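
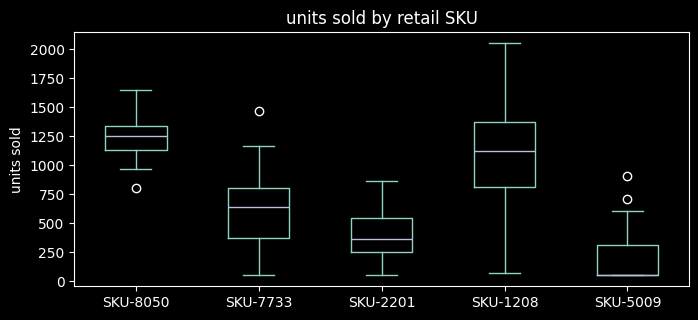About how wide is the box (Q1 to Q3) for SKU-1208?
Q3 ≈ 1400, Q1 ≈ 800; IQR ≈ 600.

≈ 600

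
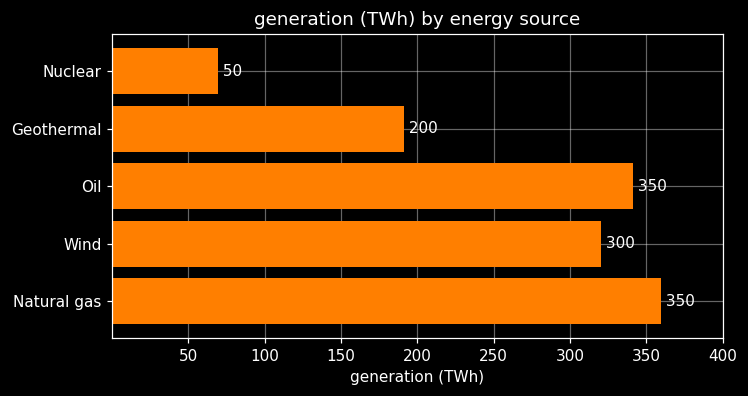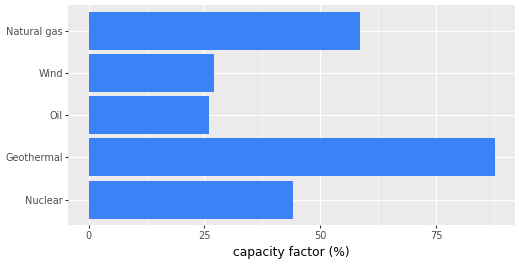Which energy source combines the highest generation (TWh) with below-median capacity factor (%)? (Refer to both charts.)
Oil

Chart 2 median capacity factor (%) ≈ 40; below-median energy sources: Oil, Wind. Among those, Oil has the highest generation (TWh) (≈ 350).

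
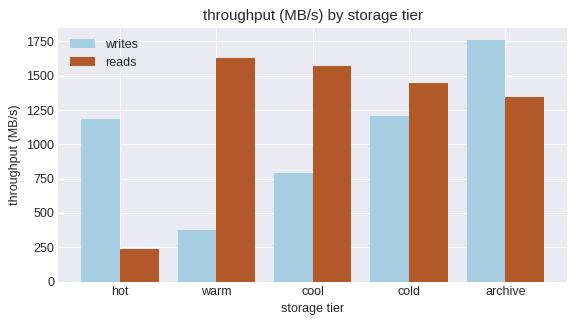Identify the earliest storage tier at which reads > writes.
warm

hot: reads ≈ 200 vs writes ≈ 1200 (not yet); warm: reads ≈ 1600 vs writes ≈ 400 (first crossover).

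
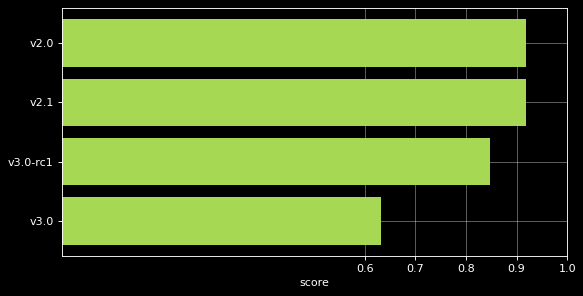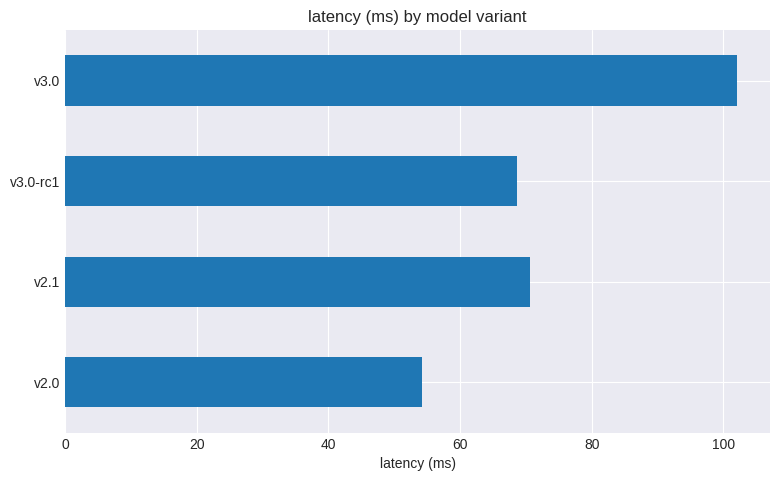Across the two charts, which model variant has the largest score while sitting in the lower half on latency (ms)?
Chart 2 median latency (ms) ≈ 70; below-median model variants: v2.0, v3.0-rc1. Among those, v2.0 has the highest score (≈ 0.9).

v2.0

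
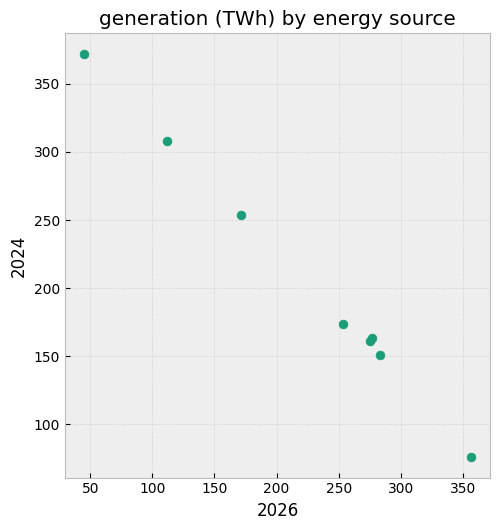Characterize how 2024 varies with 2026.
Points are negatively correlated; strong (|r| ≈ 1.0).

negative, strong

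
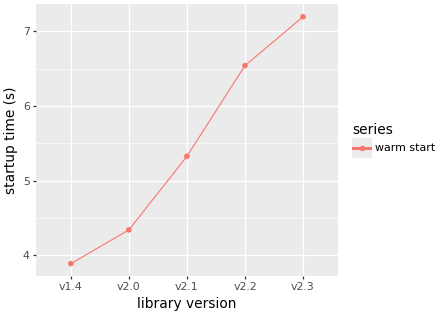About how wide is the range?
≈ 3.0

Max v2.3 ≈ 7.0, min v1.4 ≈ 4.0; range ≈ 3.0.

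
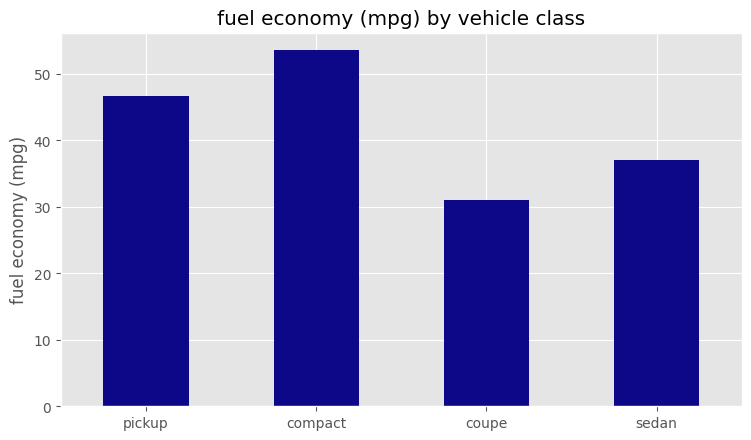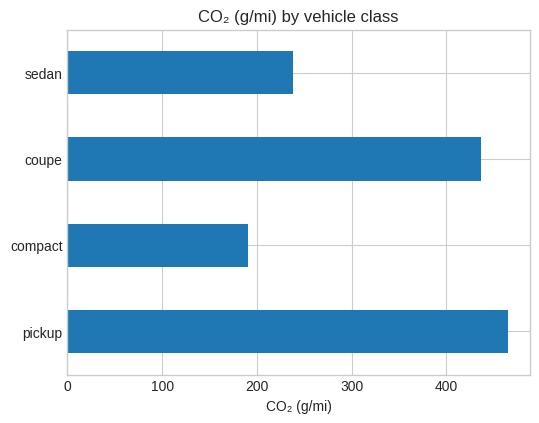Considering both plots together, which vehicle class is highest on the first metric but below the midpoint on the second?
compact

Chart 2 median CO₂ (g/mi) ≈ 350; below-median vehicle classes: compact, sedan. Among those, compact has the highest fuel economy (mpg) (≈ 55).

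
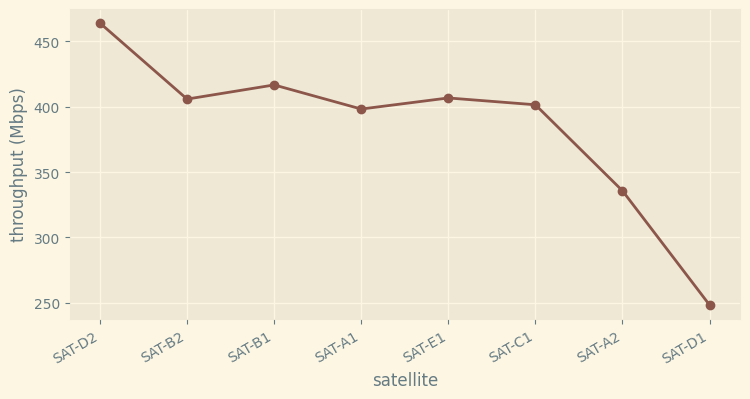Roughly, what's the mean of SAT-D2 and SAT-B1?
(460 + 420) / 2 ≈ 440.

≈ 440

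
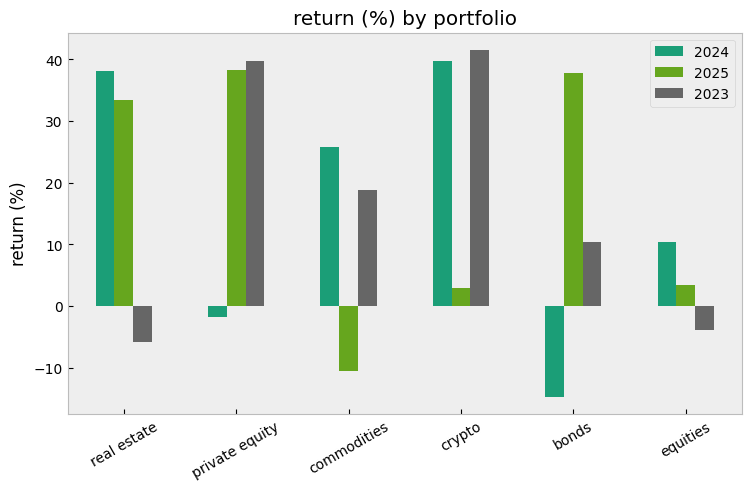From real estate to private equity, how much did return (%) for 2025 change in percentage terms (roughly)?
≈ +14.3%

real estate ≈ 35, private equity ≈ 40; (40 − 35) / 35 ≈ +14.3%.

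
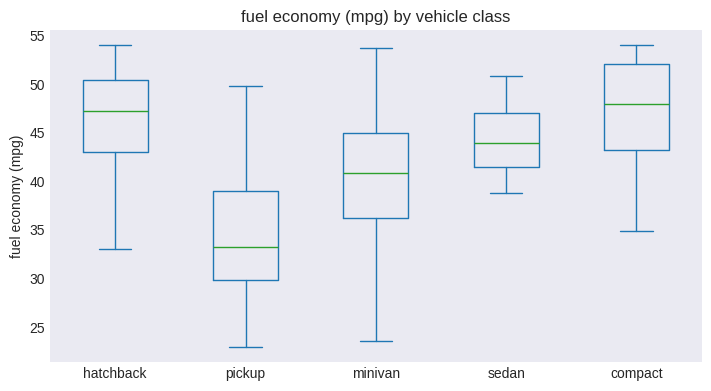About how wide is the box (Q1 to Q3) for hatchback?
Q3 ≈ 50, Q1 ≈ 44; IQR ≈ 6.

≈ 6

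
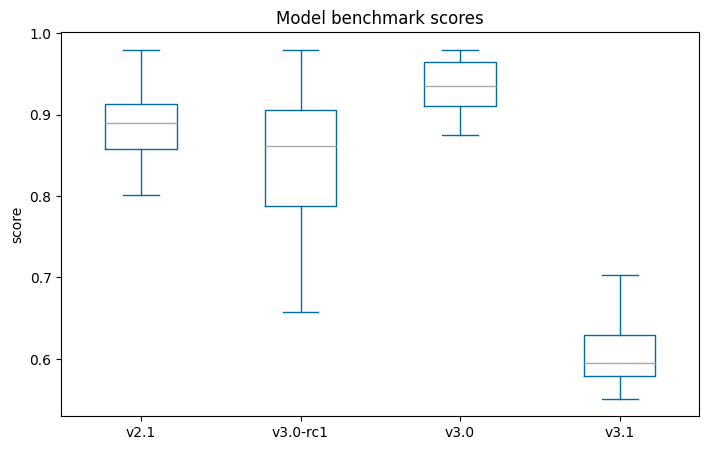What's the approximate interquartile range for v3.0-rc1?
≈ 0.10

Q3 ≈ 0.90, Q1 ≈ 0.80; IQR ≈ 0.10.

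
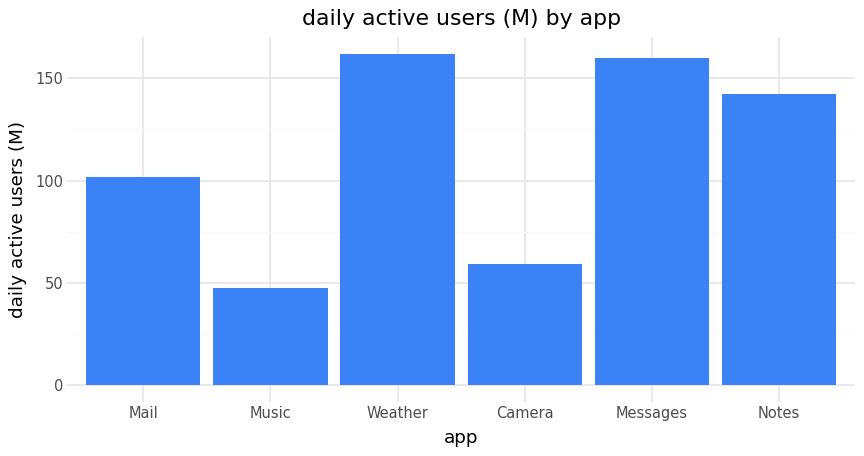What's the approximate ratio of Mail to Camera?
≈ 1.67×

Mail ≈ 100, Camera ≈ 60; 100/60 ≈ 1.67.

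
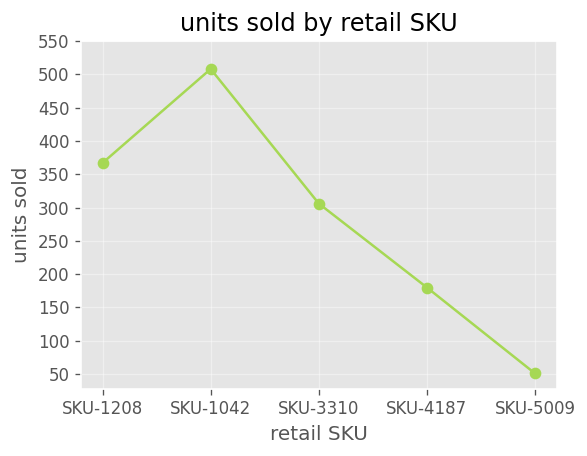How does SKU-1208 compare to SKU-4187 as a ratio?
≈ 1.75×

SKU-1208 ≈ 350, SKU-4187 ≈ 200; 350/200 ≈ 1.75.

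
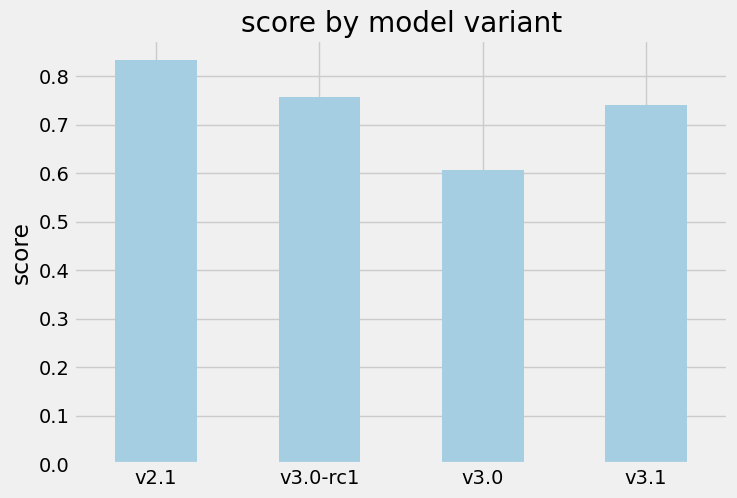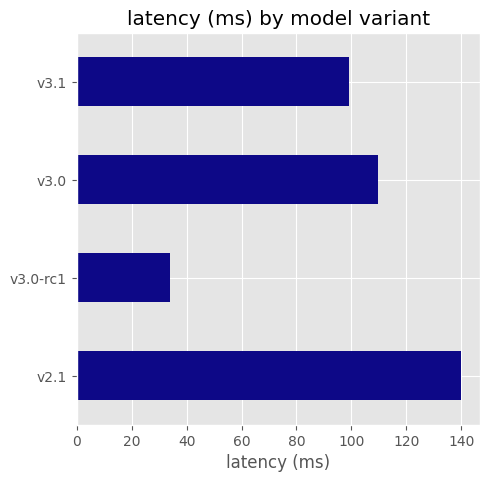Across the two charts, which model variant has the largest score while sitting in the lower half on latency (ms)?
Chart 2 median latency (ms) ≈ 100; below-median model variants: v3.0-rc1, v3.1. Among those, v3.0-rc1 has the highest score (≈ 0.8).

v3.0-rc1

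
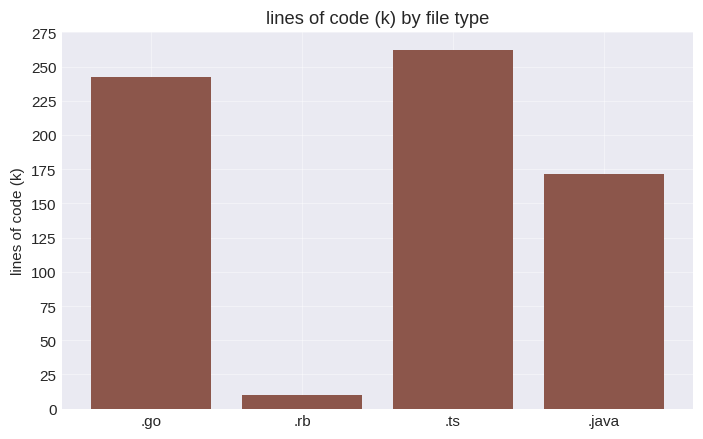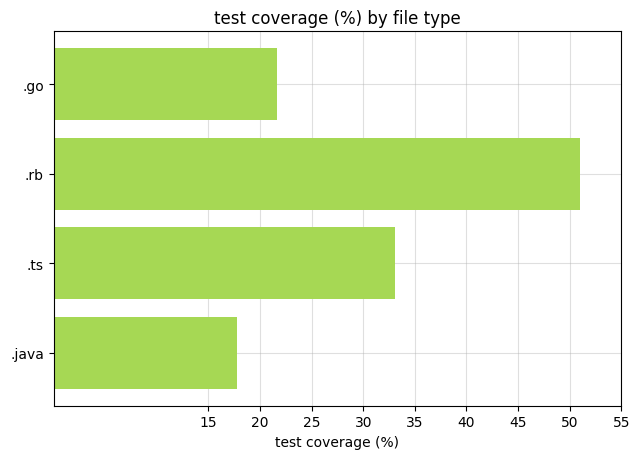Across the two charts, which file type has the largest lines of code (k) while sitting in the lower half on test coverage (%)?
.go

Chart 2 median test coverage (%) ≈ 25; below-median file types: .go, .java. Among those, .go has the highest lines of code (k) (≈ 250).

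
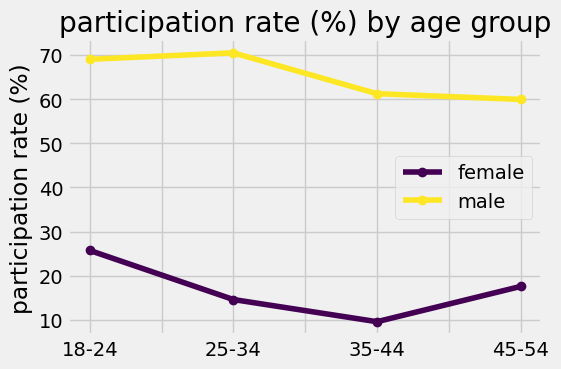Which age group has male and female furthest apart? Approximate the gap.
25-34: male ≈ 70, female ≈ 10 → gap ≈ 60. Next-largest (35-44) is only ≈ 50.

25-34, ≈ 60 %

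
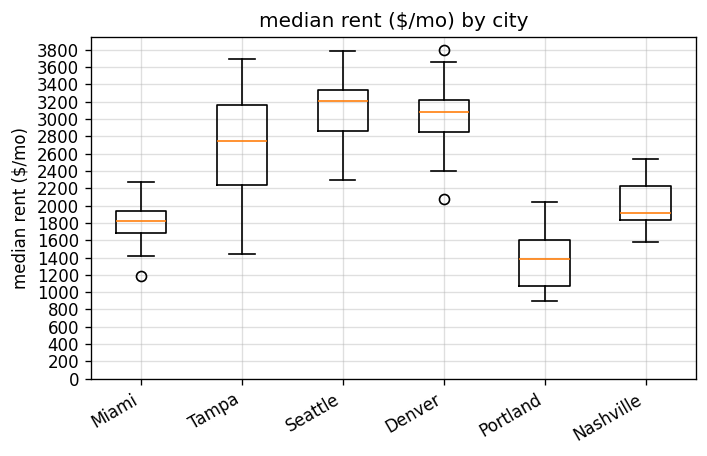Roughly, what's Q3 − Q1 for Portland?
≈ 600

Q3 ≈ 1600, Q1 ≈ 1000; IQR ≈ 600.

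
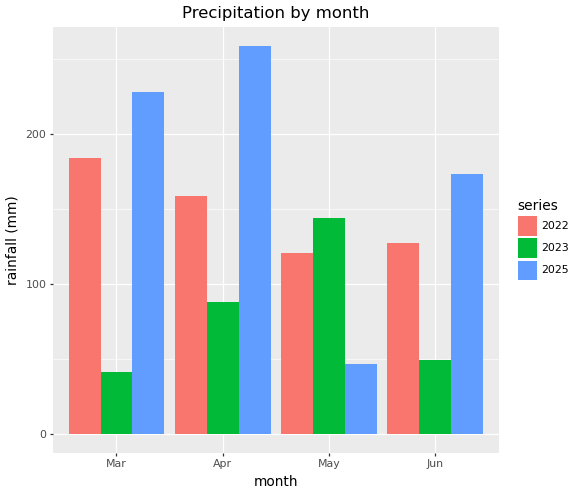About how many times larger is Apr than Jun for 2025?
Apr ≈ 250, Jun ≈ 175; 250/175 ≈ 1.43.

≈ 1.43×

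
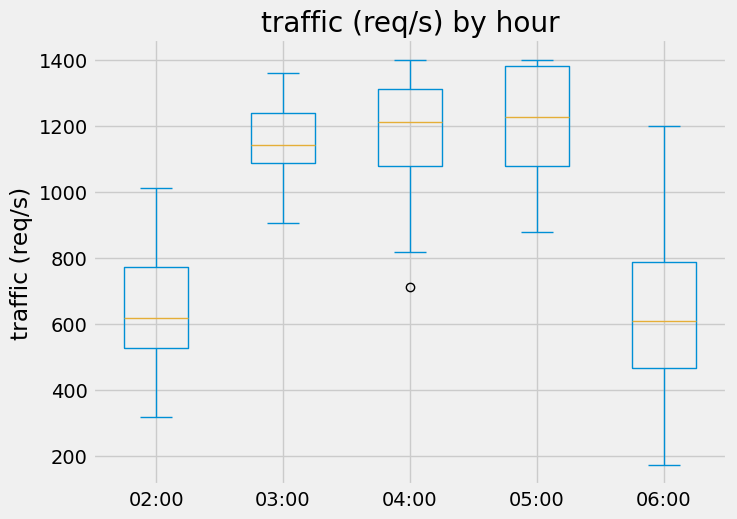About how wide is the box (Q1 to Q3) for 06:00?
≈ 300

Q3 ≈ 800, Q1 ≈ 500; IQR ≈ 300.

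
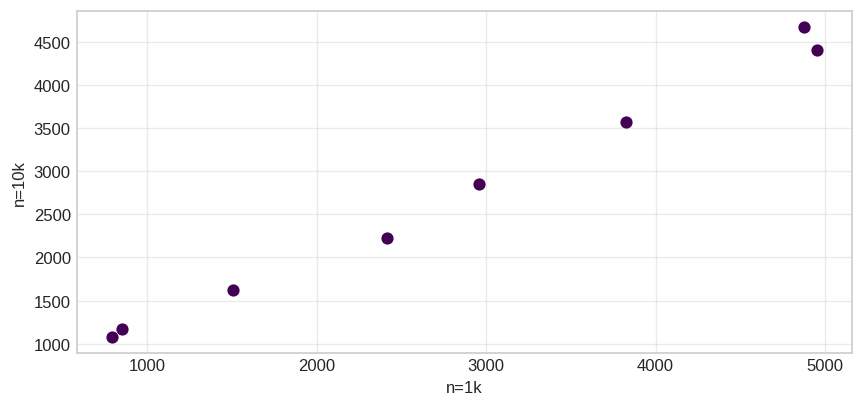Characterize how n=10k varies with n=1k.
Points are positively correlated; strong (|r| ≈ 1.0).

positive, strong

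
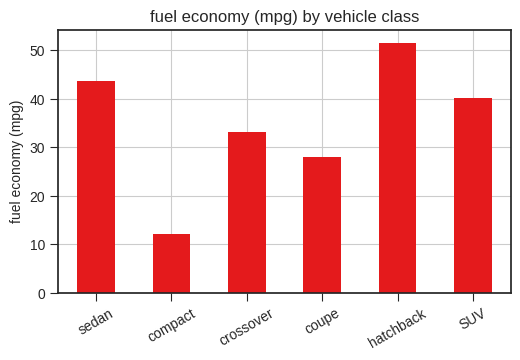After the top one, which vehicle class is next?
sedan

Top 3: hatchback ≈ 50, sedan ≈ 45, SUV ≈ 40.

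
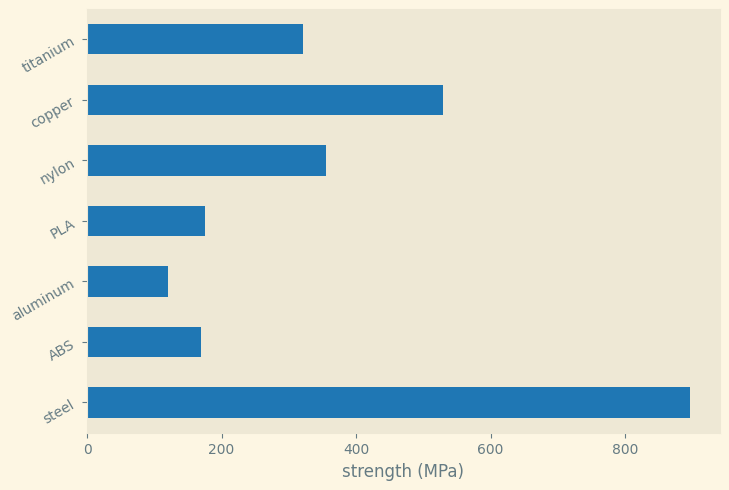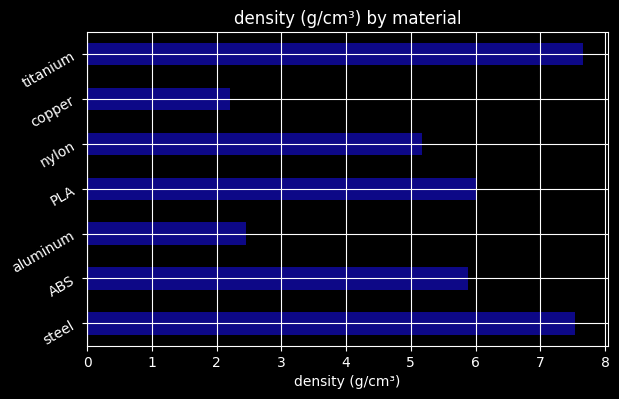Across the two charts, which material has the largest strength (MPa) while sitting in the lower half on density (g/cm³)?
copper

Chart 2 median density (g/cm³) ≈ 6; below-median materials: aluminum, nylon, copper. Among those, copper has the highest strength (MPa) (≈ 500).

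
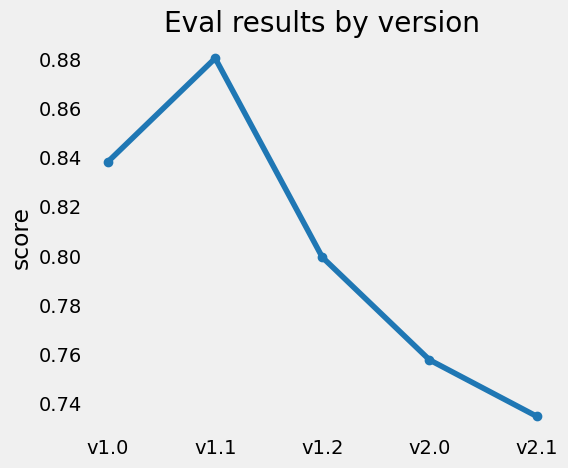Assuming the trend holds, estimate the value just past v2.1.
Last three: 0.80, 0.76, 0.74 → slope ≈ -0.03/step → next ≈ 0.71.

≈ 0.71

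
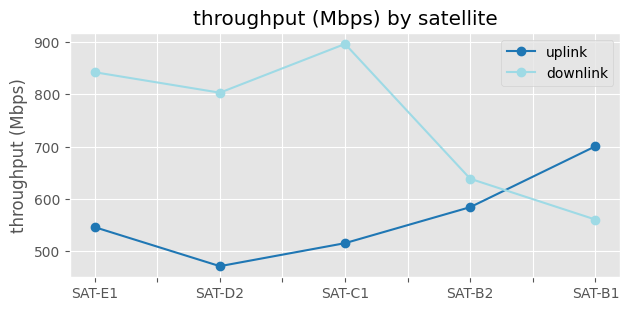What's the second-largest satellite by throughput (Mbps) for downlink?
SAT-E1

Top 3 for downlink: SAT-C1 ≈ 900, SAT-E1 ≈ 850, SAT-D2 ≈ 800.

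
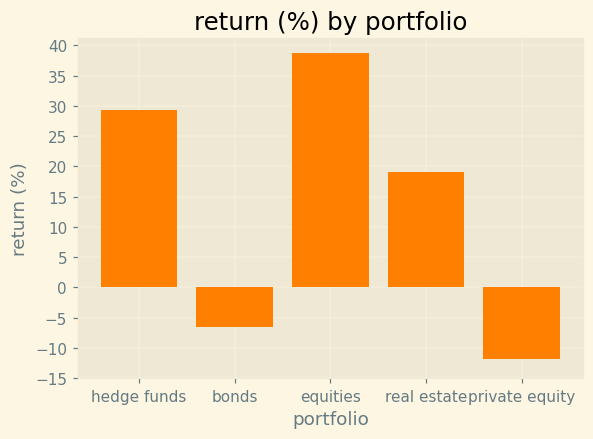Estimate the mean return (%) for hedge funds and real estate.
(30 + 20) / 2 ≈ 25.

≈ 25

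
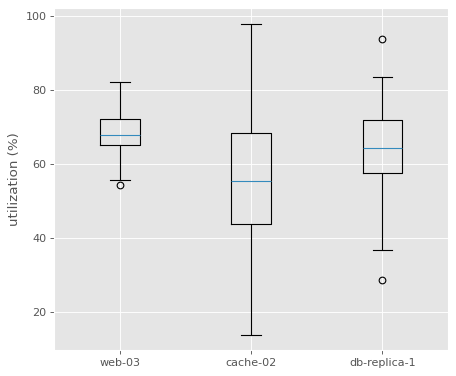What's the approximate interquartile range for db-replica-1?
≈ 14

Q3 ≈ 72, Q1 ≈ 58; IQR ≈ 14.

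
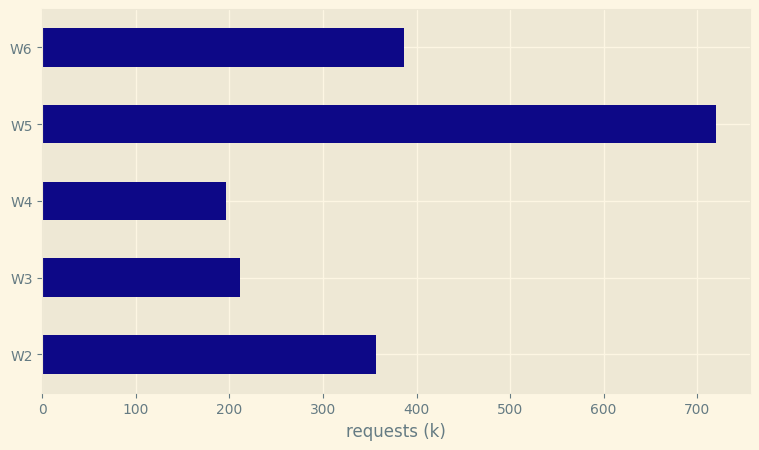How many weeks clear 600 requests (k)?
Above 600: W5.

1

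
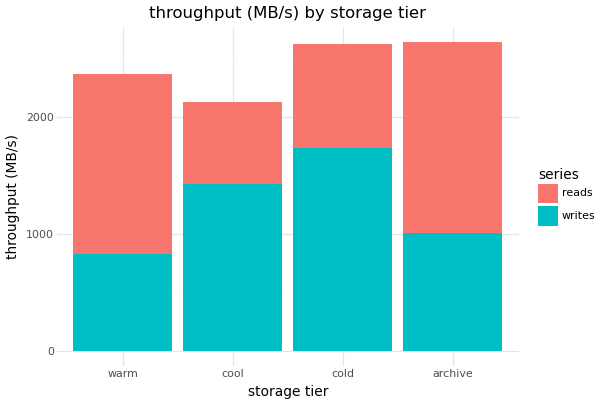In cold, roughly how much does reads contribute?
reads top ≈ 2500, bottom ≈ 1500; segment ≈ 1000.

≈ 1000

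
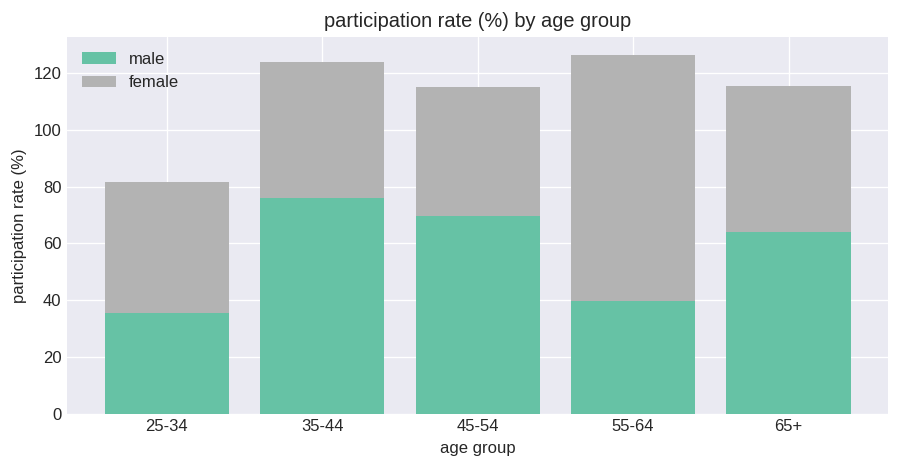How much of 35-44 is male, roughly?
male top ≈ 80, bottom ≈ 0; segment ≈ 80.

≈ 80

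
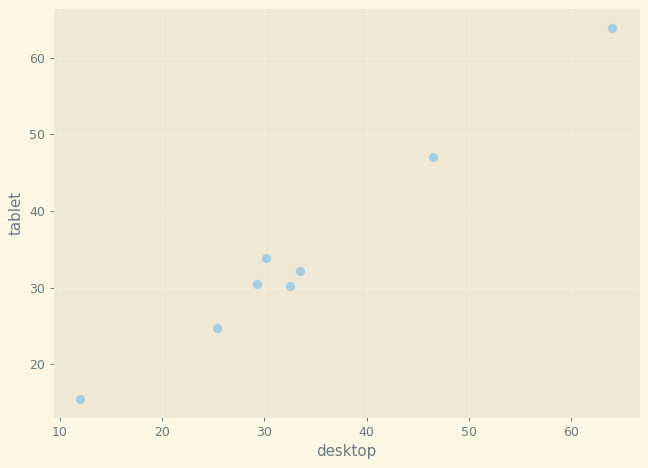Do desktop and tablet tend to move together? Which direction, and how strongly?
positive, strong

Points are positively correlated; strong (|r| ≈ 1.0).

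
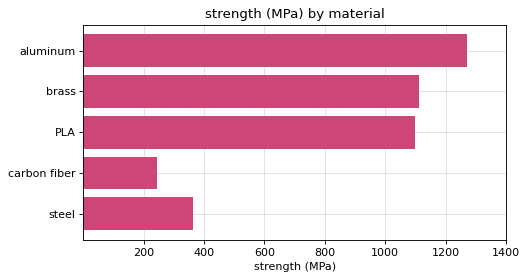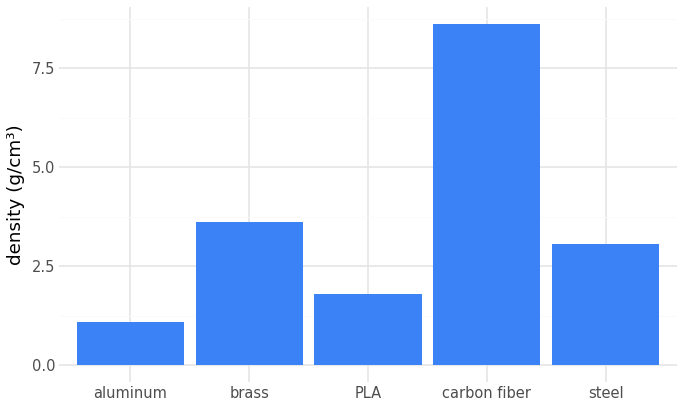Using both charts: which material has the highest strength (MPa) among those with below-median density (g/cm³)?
aluminum

Chart 2 median density (g/cm³) ≈ 3; below-median materials: aluminum, PLA. Among those, aluminum has the highest strength (MPa) (≈ 1200).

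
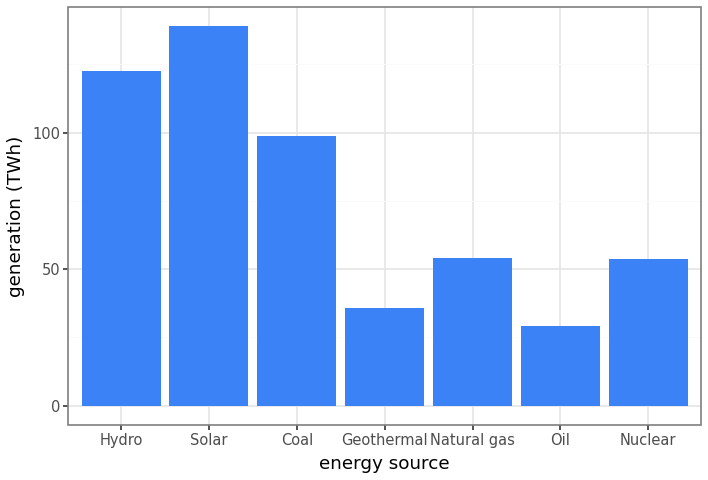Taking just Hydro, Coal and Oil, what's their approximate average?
≈ 80

(120 + 100 + 20) / 3 ≈ 80.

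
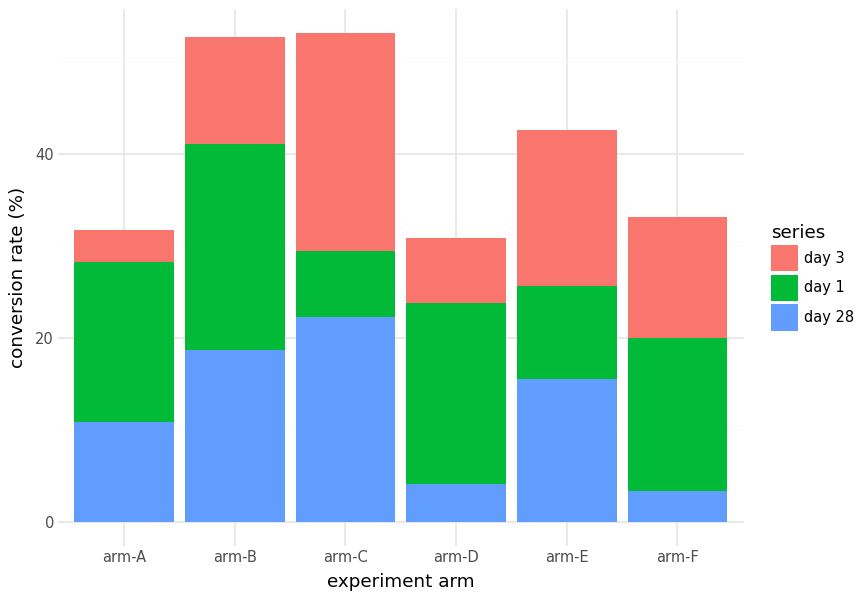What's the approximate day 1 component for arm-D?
≈ 20

day 1 top ≈ 25, bottom ≈ 5; segment ≈ 20.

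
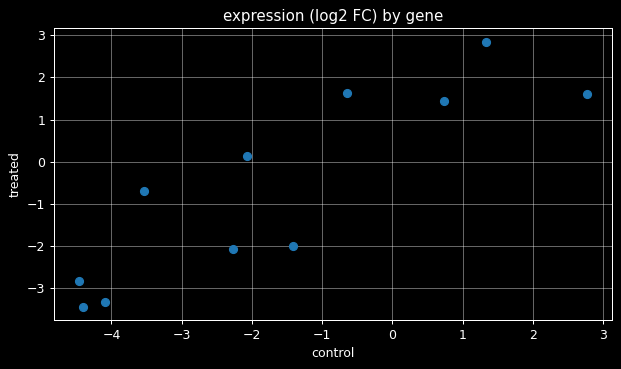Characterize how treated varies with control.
Points are positively correlated; strong (|r| ≈ 0.9).

positive, strong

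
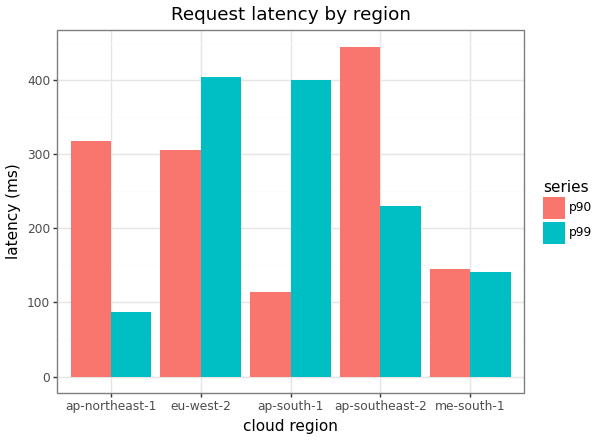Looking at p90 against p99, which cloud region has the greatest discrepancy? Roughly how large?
ap-south-1: p90 ≈ 100, p99 ≈ 400 → gap ≈ 300. Next-largest (ap-northeast-1) is only ≈ 200.

ap-south-1, ≈ 300 ms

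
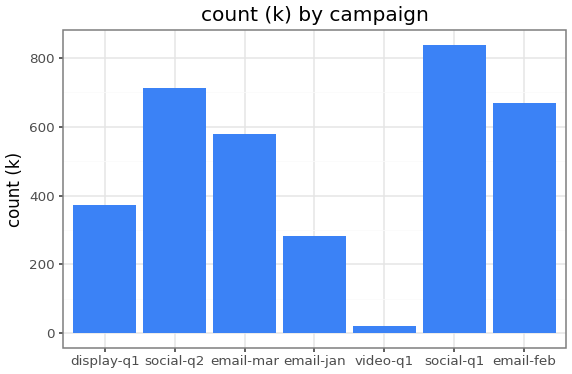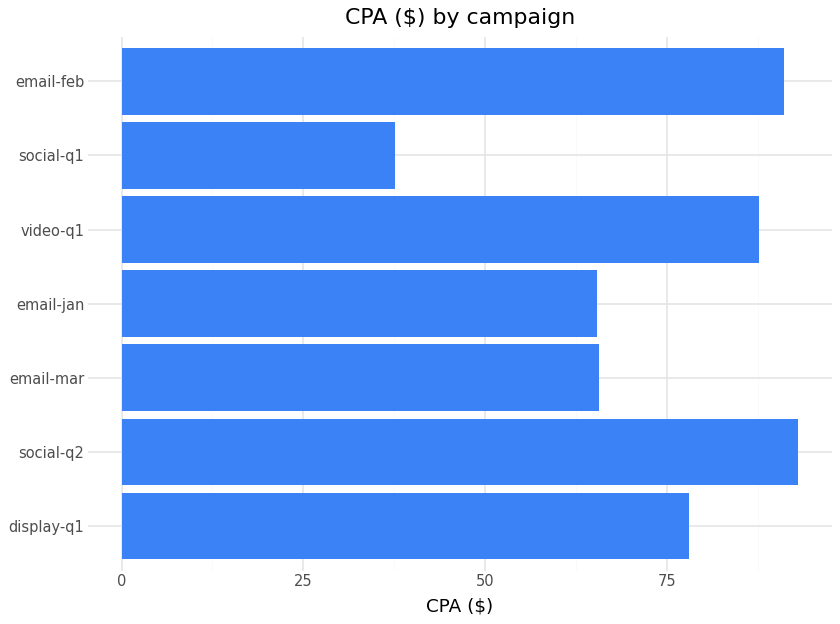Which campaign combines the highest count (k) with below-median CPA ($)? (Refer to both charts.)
social-q1

Chart 2 median CPA ($) ≈ 80; below-median campaigns: email-mar, email-jan, social-q1. Among those, social-q1 has the highest count (k) (≈ 800).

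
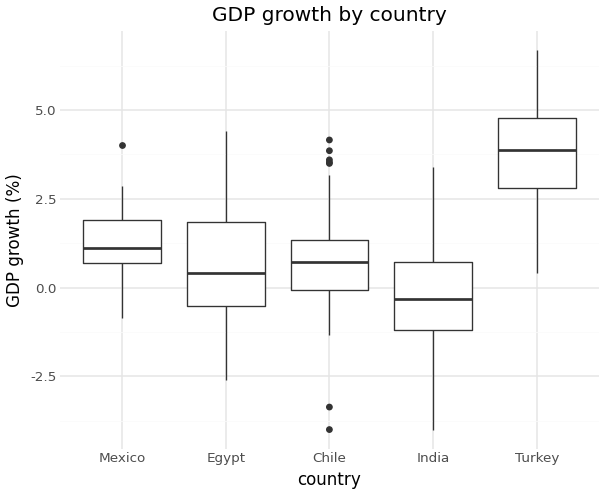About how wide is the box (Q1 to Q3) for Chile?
Q3 ≈ 1.5, Q1 ≈ 0.0; IQR ≈ 1.5.

≈ 1.5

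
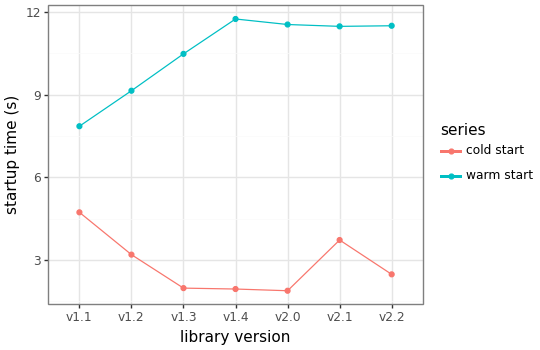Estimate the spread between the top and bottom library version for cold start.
≈ 3

Max v1.1 ≈ 5, min v2.0 ≈ 2; range ≈ 3.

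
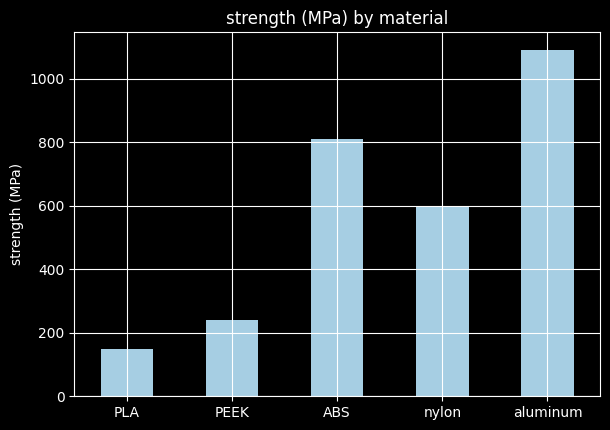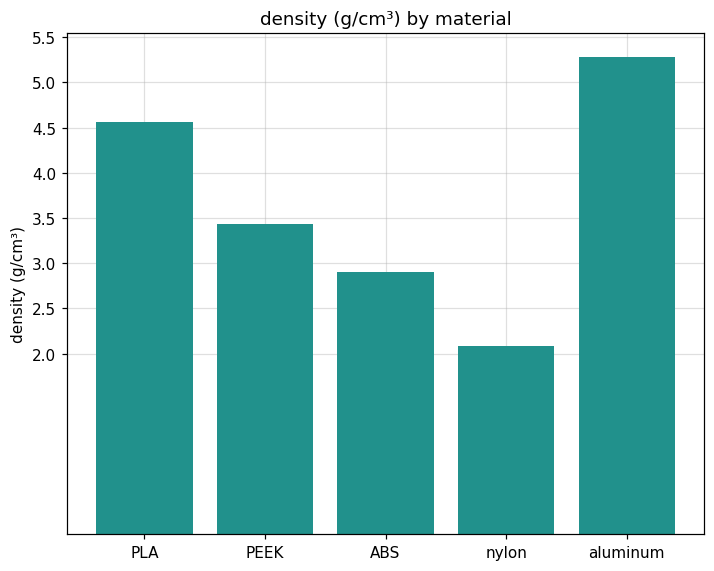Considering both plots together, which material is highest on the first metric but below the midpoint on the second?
ABS

Chart 2 median density (g/cm³) ≈ 3.5; below-median materials: ABS, nylon. Among those, ABS has the highest strength (MPa) (≈ 800).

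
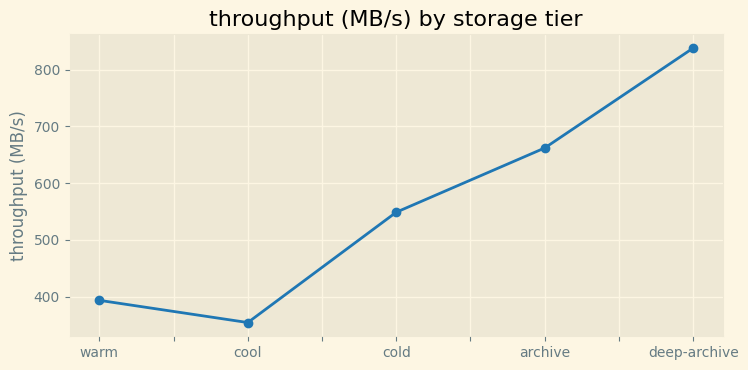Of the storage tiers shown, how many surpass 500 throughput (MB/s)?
Above 500: cold, archive, deep-archive.

3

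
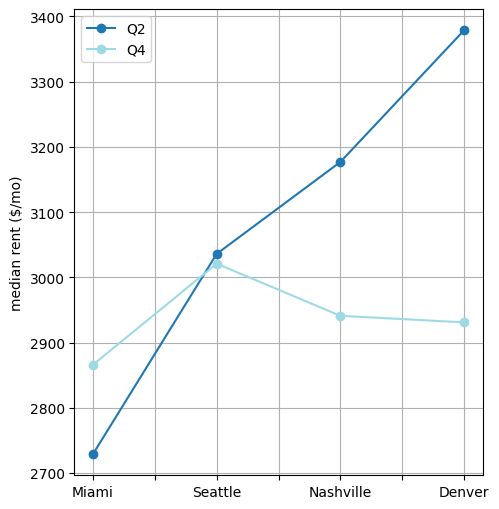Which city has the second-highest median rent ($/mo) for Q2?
Nashville

Top 3 for Q2: Denver ≈ 3400, Nashville ≈ 3200, Seattle ≈ 3000.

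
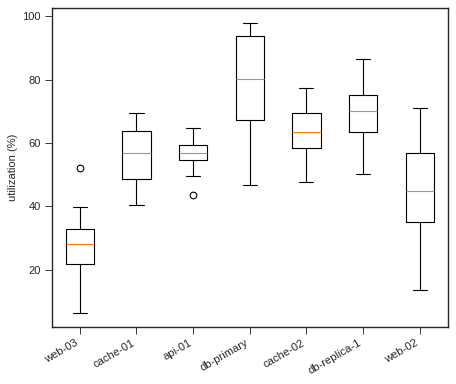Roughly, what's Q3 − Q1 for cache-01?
≈ 15

Q3 ≈ 65, Q1 ≈ 50; IQR ≈ 15.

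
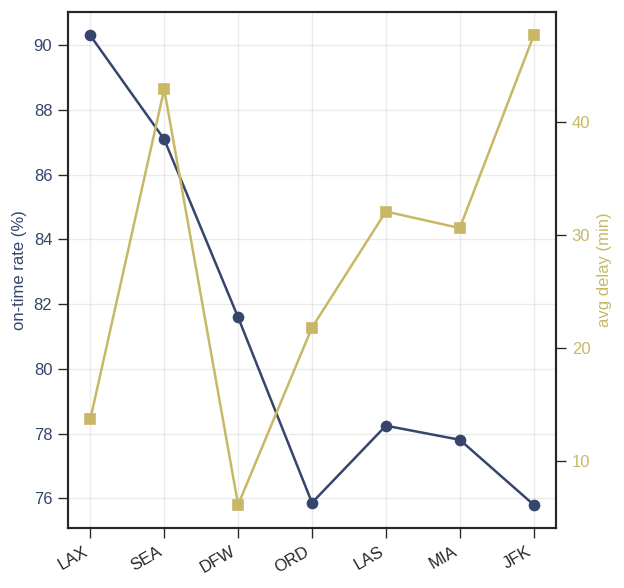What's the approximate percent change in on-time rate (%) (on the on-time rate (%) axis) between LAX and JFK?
≈ -15.6%

LAX ≈ 90, JFK ≈ 76; (76 − 90) / 90 ≈ -15.6%.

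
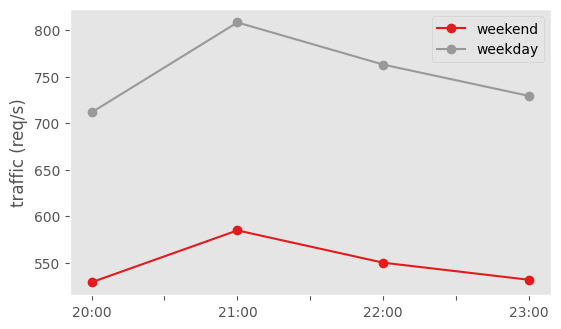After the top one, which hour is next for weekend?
Top 3 for weekend: 21:00 ≈ 575, 22:00 ≈ 550, 23:00 ≈ 525.

22:00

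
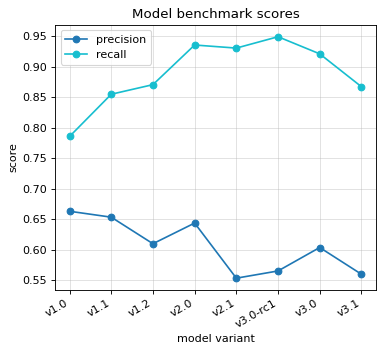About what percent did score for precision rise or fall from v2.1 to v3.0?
≈ +9.1%

v2.1 ≈ 0.55, v3.0 ≈ 0.60; (0.60 − 0.55) / 0.55 ≈ +9.1%.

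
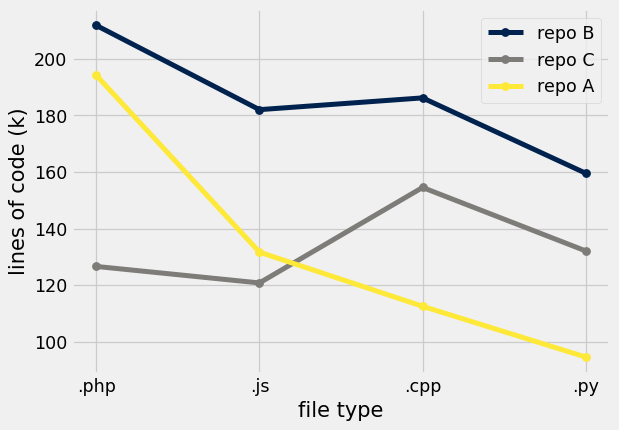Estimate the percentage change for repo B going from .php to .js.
≈ -14.3%

.php ≈ 210, .js ≈ 180; (180 − 210) / 210 ≈ -14.3%.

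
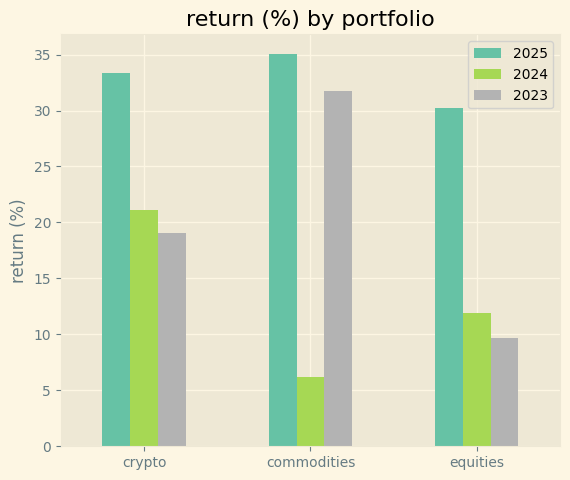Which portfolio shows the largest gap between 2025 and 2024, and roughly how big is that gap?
commodities, ≈ 30 %

commodities: 2025 ≈ 35, 2024 ≈ 5 → gap ≈ 30. Next-largest (equities) is only ≈ 20.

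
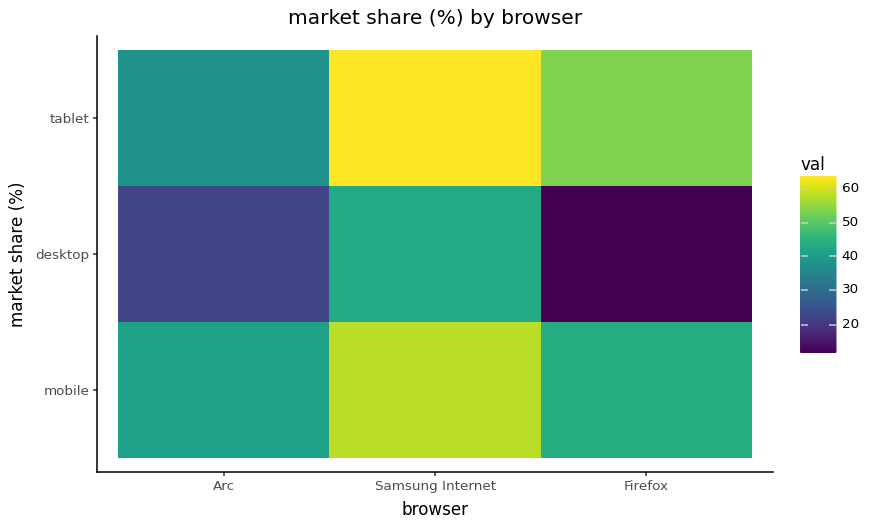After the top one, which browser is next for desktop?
Arc

Top 3 for desktop: Samsung Internet ≈ 45, Arc ≈ 20, Firefox ≈ 10.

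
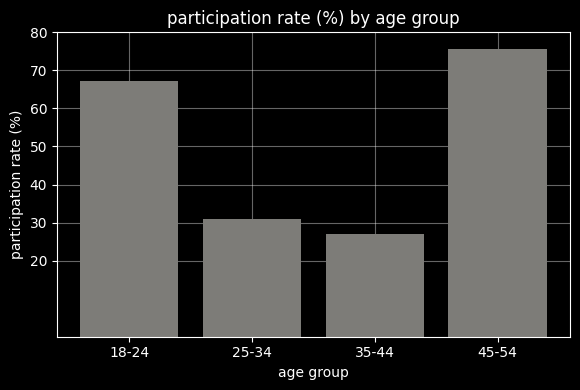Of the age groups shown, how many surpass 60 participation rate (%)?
Above 60: 18-24, 45-54.

2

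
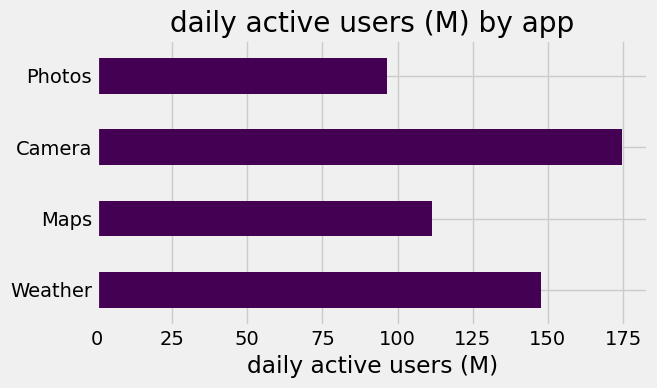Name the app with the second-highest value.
Top 3: Camera ≈ 180, Weather ≈ 140, Maps ≈ 120.

Weather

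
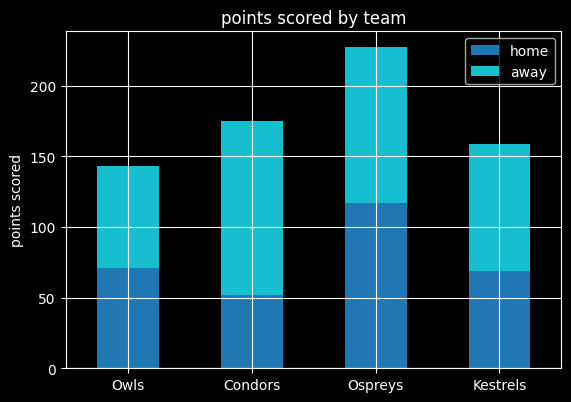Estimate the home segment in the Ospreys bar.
≈ 120

home top ≈ 120, bottom ≈ 0; segment ≈ 120.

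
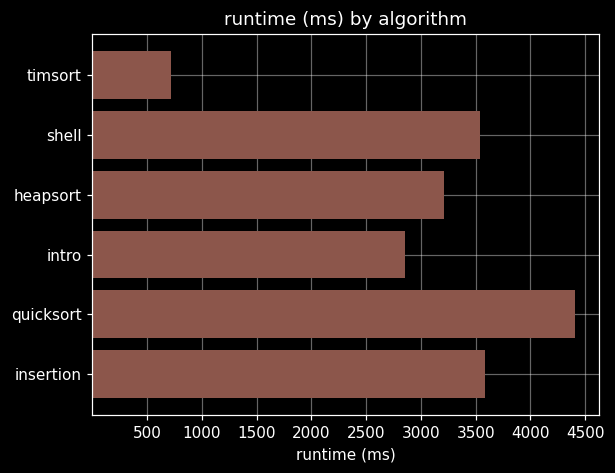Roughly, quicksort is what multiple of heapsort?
quicksort ≈ 4500, heapsort ≈ 3000; 4500/3000 ≈ 1.5.

≈ 1.5×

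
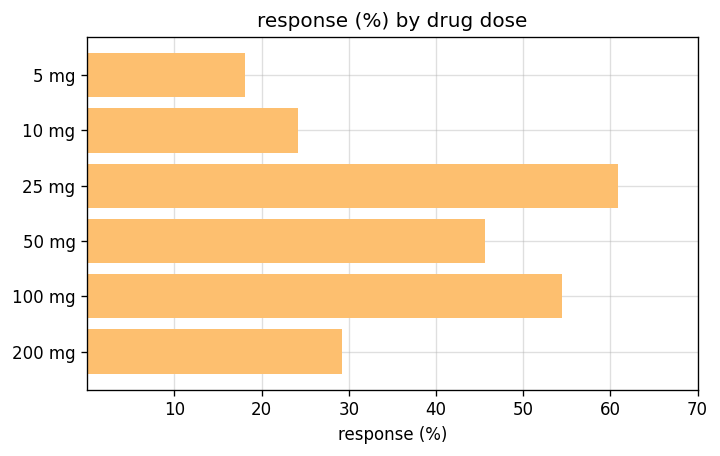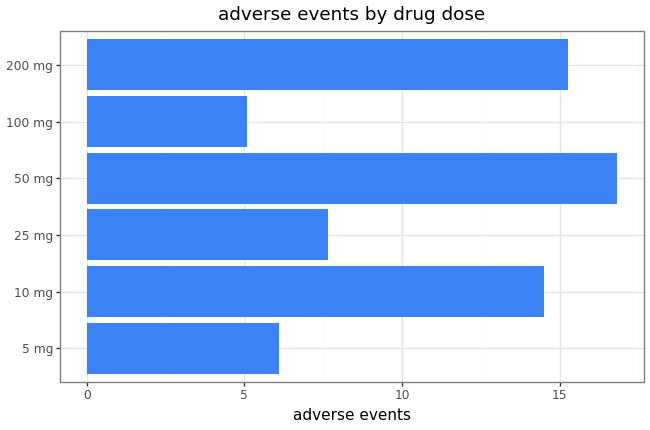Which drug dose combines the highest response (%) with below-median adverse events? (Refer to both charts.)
25 mg

Chart 2 median adverse events ≈ 12; below-median drug doses: 5 mg, 25 mg, 100 mg. Among those, 25 mg has the highest response (%) (≈ 60).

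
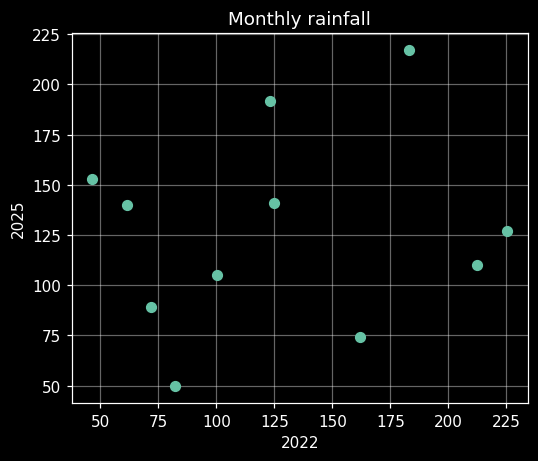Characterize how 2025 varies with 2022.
no clear correlation

Points are roughly uncorrelated; weak (|r| ≈ 0.2).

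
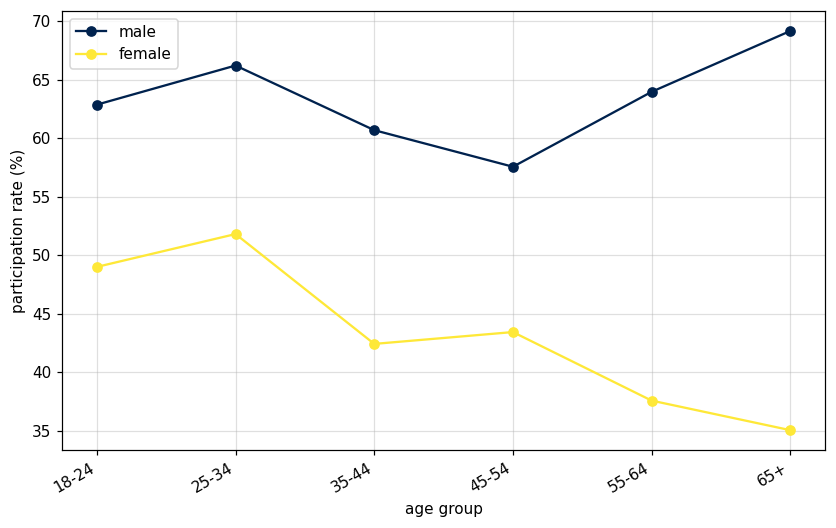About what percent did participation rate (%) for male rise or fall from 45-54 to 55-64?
45-54 ≈ 60, 55-64 ≈ 65; (65 − 60) / 60 ≈ +8.3%.

≈ +8.3%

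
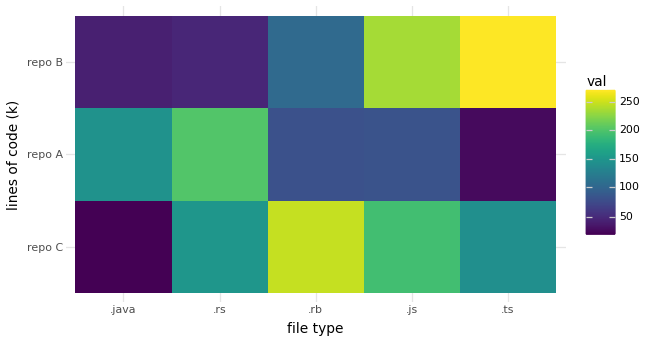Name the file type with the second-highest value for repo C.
Top 3 for repo C: .rb ≈ 250, .js ≈ 200, .rs ≈ 150.

.js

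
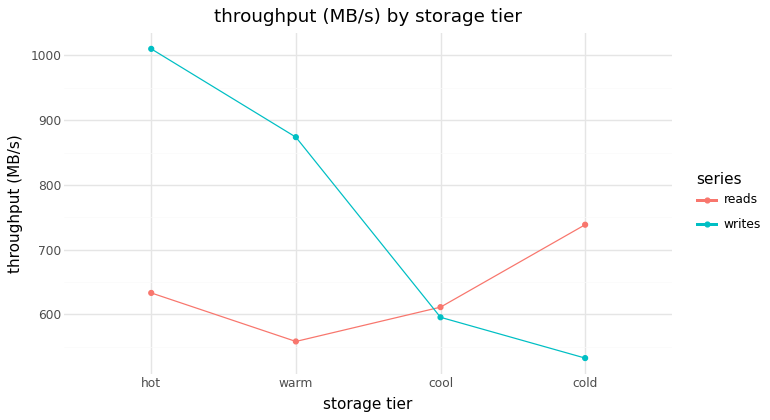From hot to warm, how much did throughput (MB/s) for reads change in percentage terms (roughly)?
≈ -15.4%

hot ≈ 650, warm ≈ 550; (550 − 650) / 650 ≈ -15.4%.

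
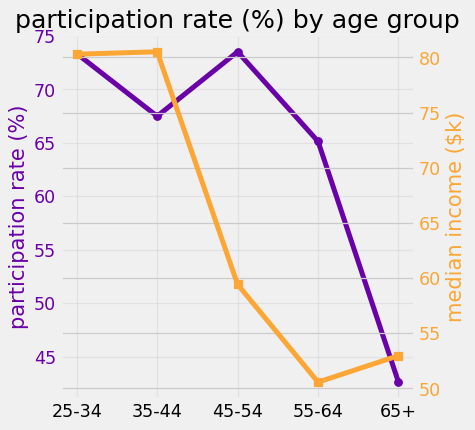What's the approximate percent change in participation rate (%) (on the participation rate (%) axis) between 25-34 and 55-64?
25-34 ≈ 75, 55-64 ≈ 65; (65 − 75) / 75 ≈ -13.3%.

≈ -13.3%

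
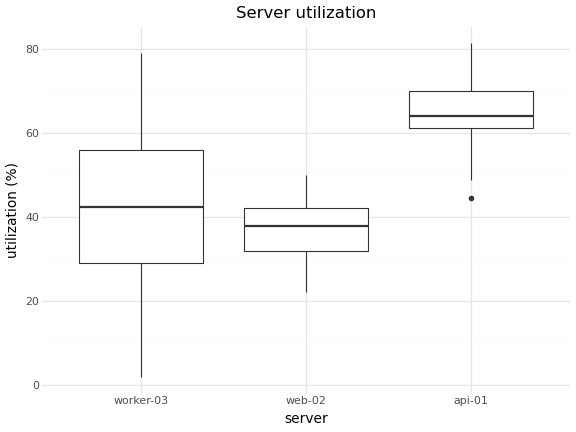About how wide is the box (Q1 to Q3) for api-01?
Q3 ≈ 70, Q1 ≈ 60; IQR ≈ 10.

≈ 10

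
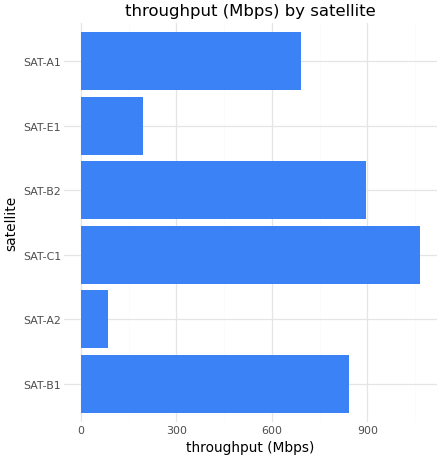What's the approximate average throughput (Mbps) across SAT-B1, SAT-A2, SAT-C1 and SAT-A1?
≈ 675

(800 + 100 + 1100 + 700) / 4 ≈ 675.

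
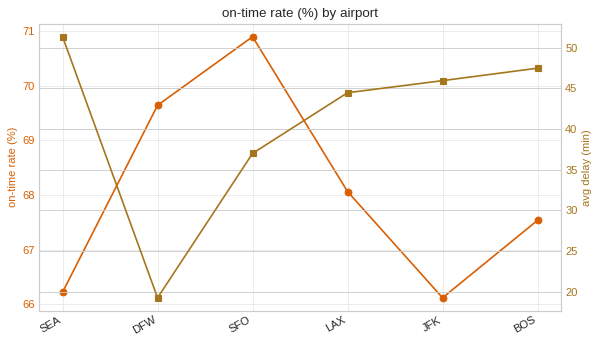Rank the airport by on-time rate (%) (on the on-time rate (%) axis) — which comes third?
Top 4 (on the on-time rate (%) axis): SFO ≈ 71.0, DFW ≈ 69.5, LAX ≈ 68.0, BOS ≈ 67.5.

LAX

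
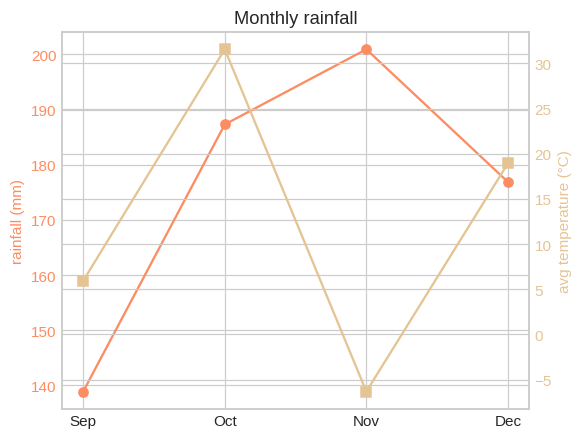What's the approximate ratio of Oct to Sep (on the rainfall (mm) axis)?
≈ 1.36×

Oct ≈ 190, Sep ≈ 140; 190/140 ≈ 1.36.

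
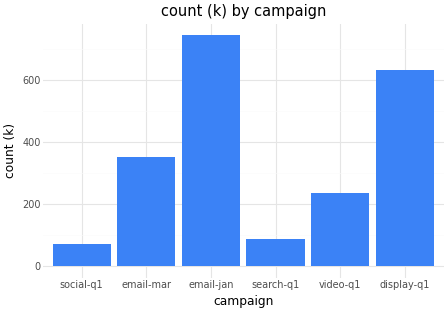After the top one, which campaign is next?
Top 3: email-jan ≈ 700, display-q1 ≈ 600, email-mar ≈ 400.

display-q1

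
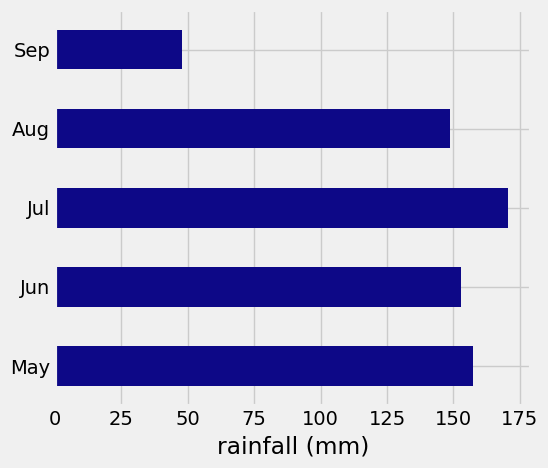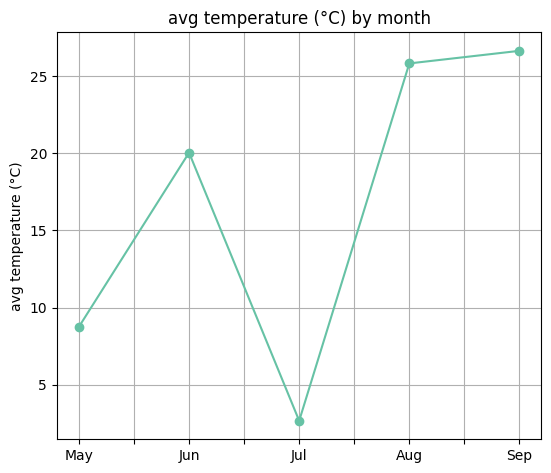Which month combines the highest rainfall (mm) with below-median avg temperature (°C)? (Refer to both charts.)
Chart 2 median avg temperature (°C) ≈ 20; below-median months: May, Jul. Among those, Jul has the highest rainfall (mm) (≈ 180).

Jul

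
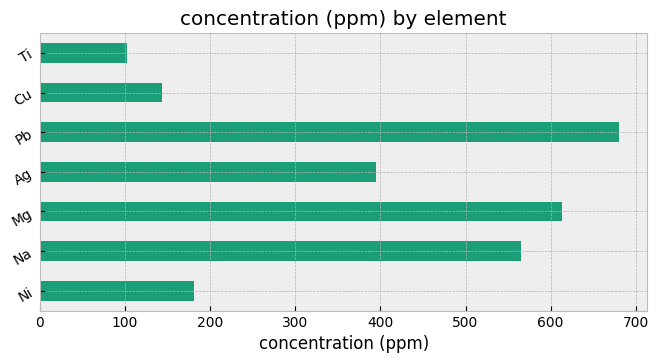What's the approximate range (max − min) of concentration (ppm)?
≈ 600

Max Pb ≈ 700, min Ti ≈ 100; range ≈ 600.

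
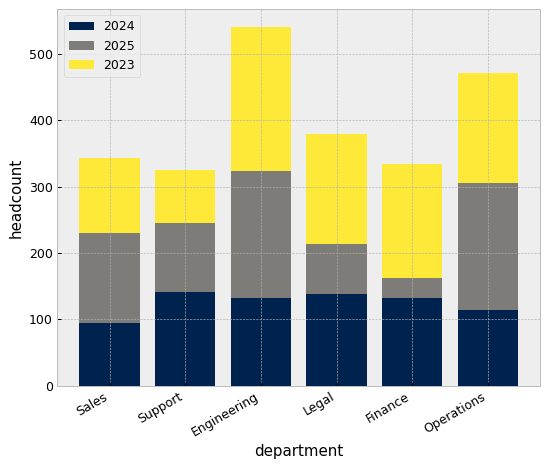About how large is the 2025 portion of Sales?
2025 top ≈ 250, bottom ≈ 100; segment ≈ 150.

≈ 150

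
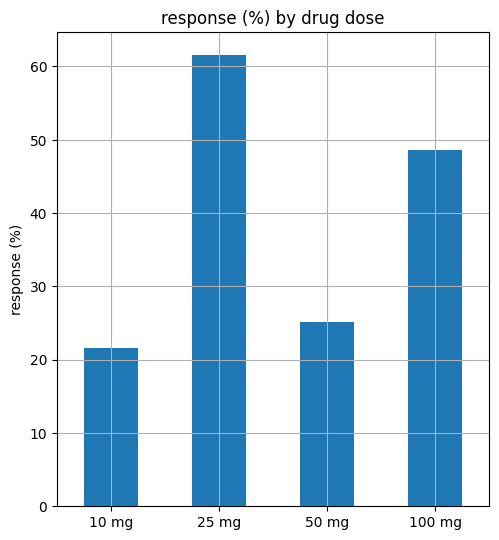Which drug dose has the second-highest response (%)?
100 mg

Top 3: 25 mg ≈ 60, 100 mg ≈ 50, 50 mg ≈ 30.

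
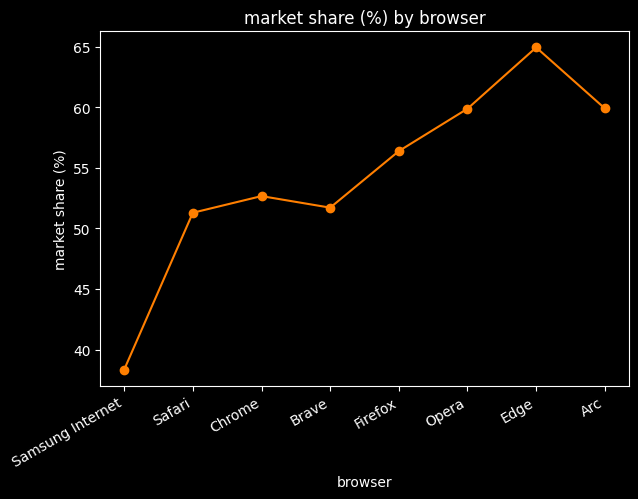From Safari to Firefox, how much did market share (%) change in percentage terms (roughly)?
≈ +10%

Safari ≈ 50, Firefox ≈ 55; (55 − 50) / 50 ≈ +10%.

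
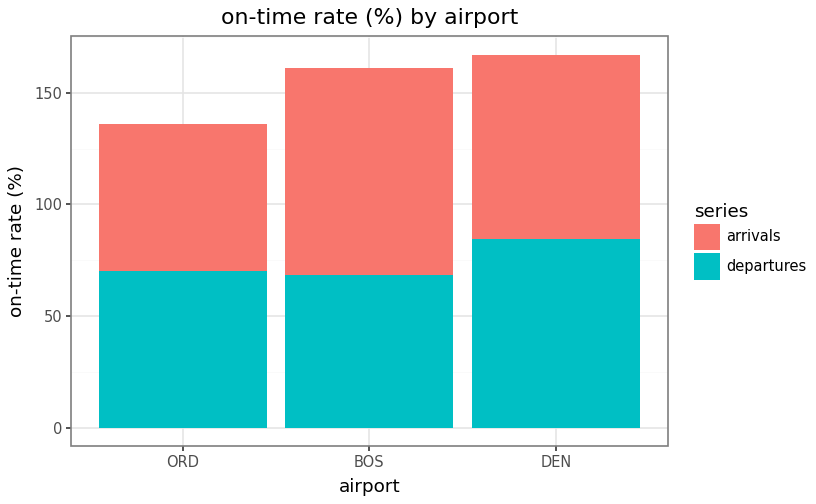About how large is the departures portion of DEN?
departures top ≈ 80, bottom ≈ 0; segment ≈ 80.

≈ 80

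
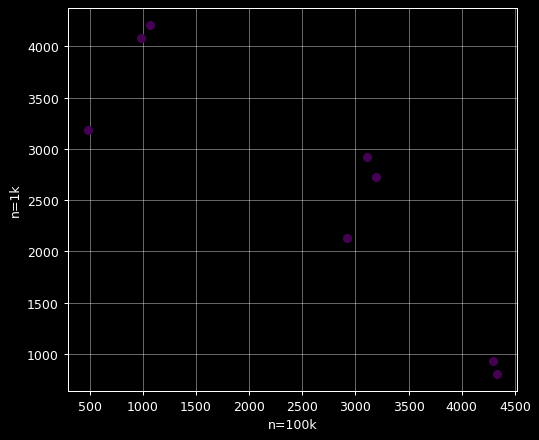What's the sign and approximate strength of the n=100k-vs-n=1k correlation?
Points are negatively correlated; strong (|r| ≈ 0.9).

negative, strong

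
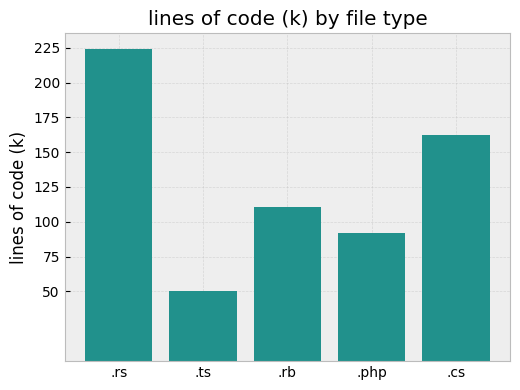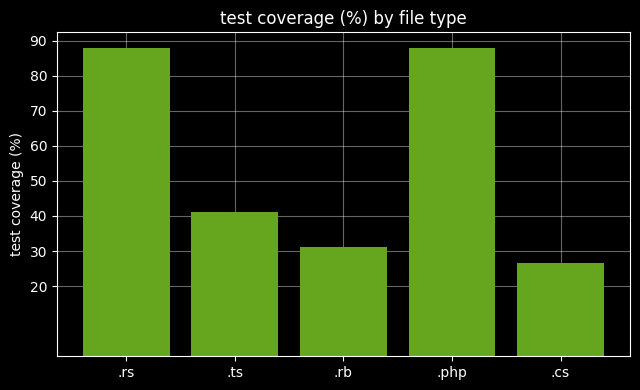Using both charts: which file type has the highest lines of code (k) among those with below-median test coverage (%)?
Chart 2 median test coverage (%) ≈ 40; below-median file types: .rb, .cs. Among those, .cs has the highest lines of code (k) (≈ 150).

.cs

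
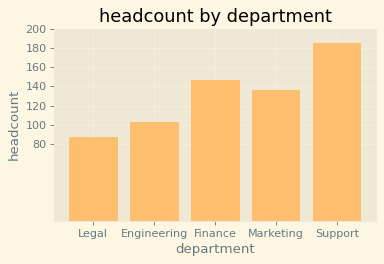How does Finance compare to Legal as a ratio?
≈ 1.75×

Finance ≈ 140, Legal ≈ 80; 140/80 ≈ 1.75.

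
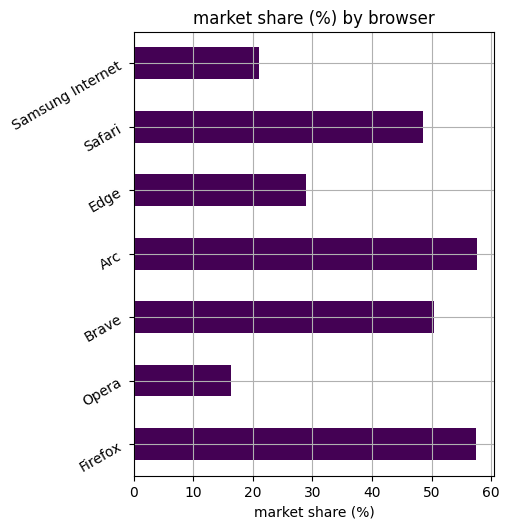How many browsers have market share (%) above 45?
4

Above 45: Firefox, Brave, Arc, Safari.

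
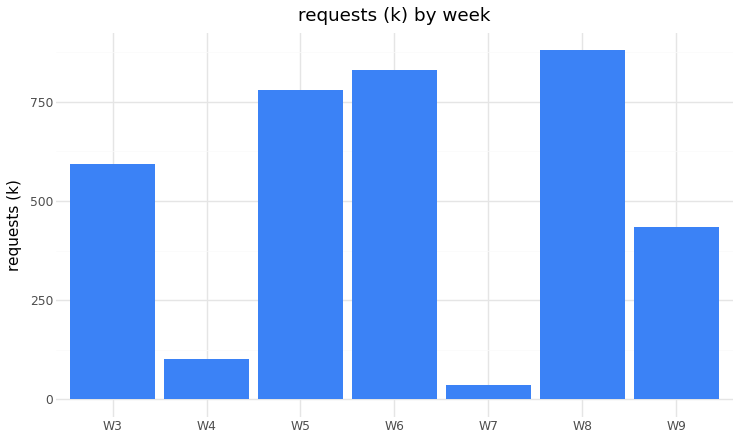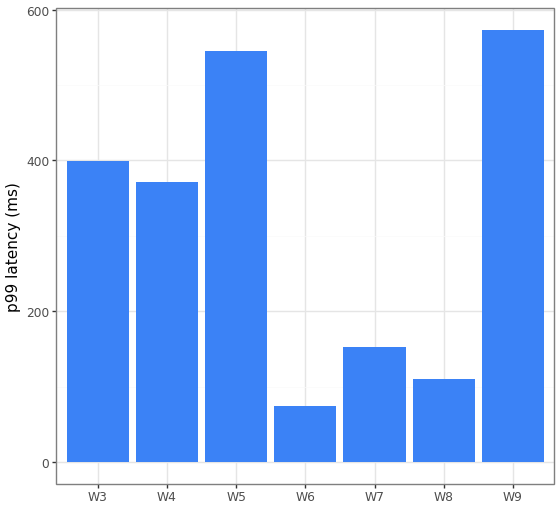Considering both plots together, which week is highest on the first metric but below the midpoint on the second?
W8

Chart 2 median p99 latency (ms) ≈ 400; below-median weeks: W6, W7, W8. Among those, W8 has the highest requests (k) (≈ 900).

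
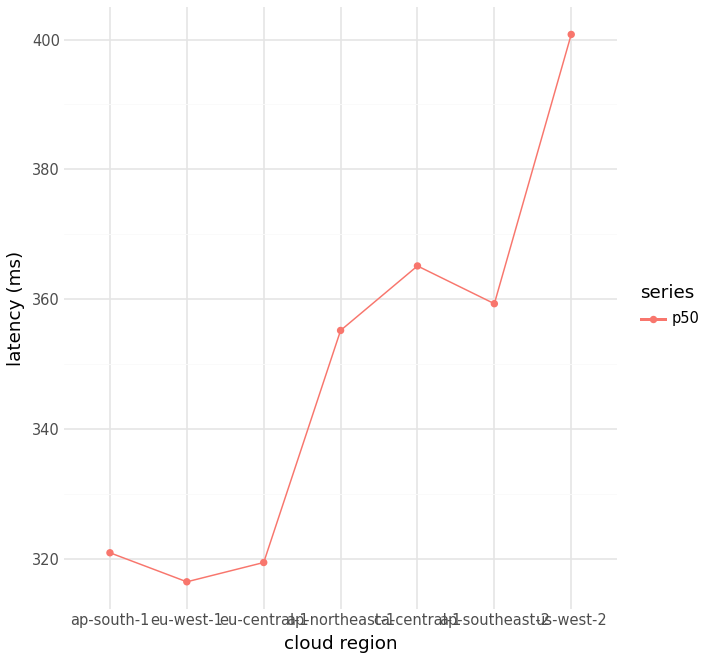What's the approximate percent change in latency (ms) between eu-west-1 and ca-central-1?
≈ +15.6%

eu-west-1 ≈ 320, ca-central-1 ≈ 370; (370 − 320) / 320 ≈ +15.6%.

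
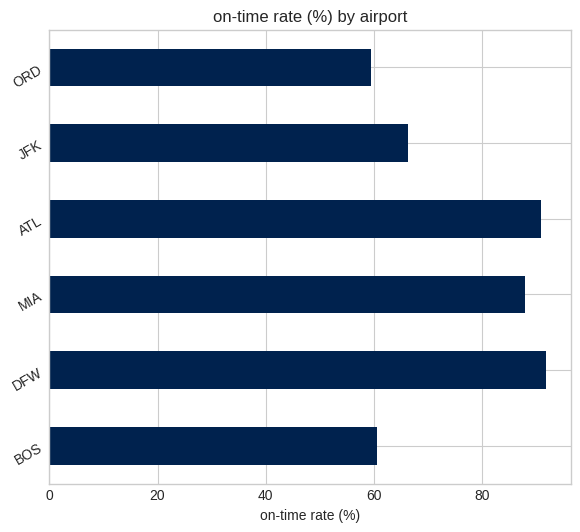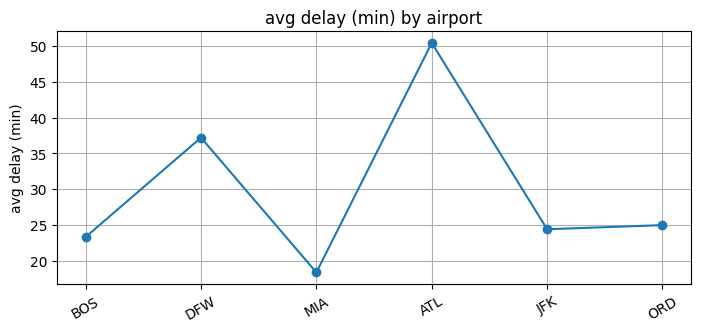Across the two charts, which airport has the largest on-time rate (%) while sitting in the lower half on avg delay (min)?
Chart 2 median avg delay (min) ≈ 25; below-median airports: BOS, MIA, JFK. Among those, MIA has the highest on-time rate (%) (≈ 90).

MIA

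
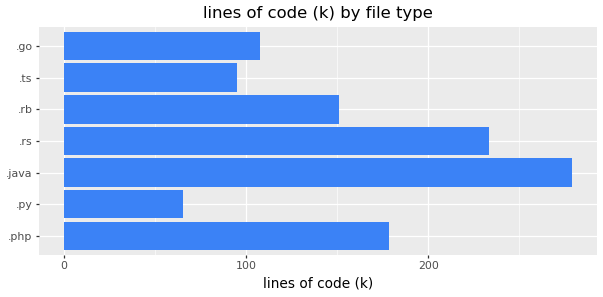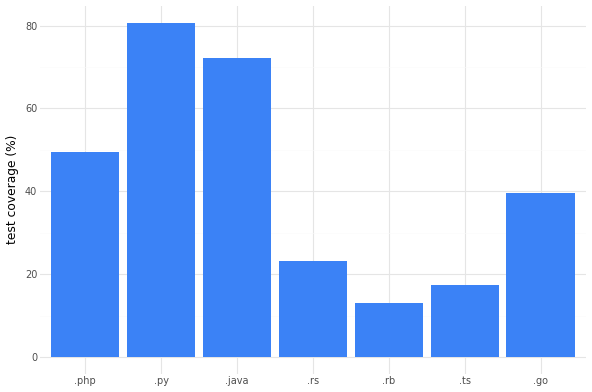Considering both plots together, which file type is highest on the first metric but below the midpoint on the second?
.rs

Chart 2 median test coverage (%) ≈ 40; below-median file types: .rs, .rb, .ts. Among those, .rs has the highest lines of code (k) (≈ 250).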